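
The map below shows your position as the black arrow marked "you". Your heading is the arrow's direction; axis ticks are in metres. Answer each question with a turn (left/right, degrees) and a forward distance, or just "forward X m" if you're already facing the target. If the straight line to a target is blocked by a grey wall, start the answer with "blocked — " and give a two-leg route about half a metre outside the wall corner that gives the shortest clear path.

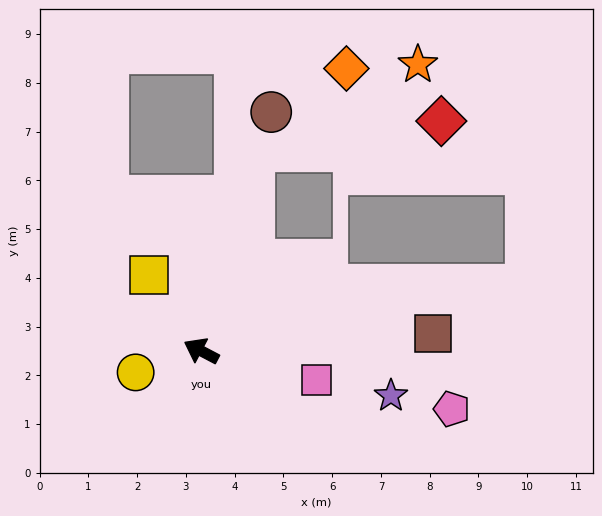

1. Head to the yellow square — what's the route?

turn right 28°, forward 1.9 m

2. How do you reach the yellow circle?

turn left 46°, forward 1.4 m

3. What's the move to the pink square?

turn right 166°, forward 2.4 m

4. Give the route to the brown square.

turn right 148°, forward 4.8 m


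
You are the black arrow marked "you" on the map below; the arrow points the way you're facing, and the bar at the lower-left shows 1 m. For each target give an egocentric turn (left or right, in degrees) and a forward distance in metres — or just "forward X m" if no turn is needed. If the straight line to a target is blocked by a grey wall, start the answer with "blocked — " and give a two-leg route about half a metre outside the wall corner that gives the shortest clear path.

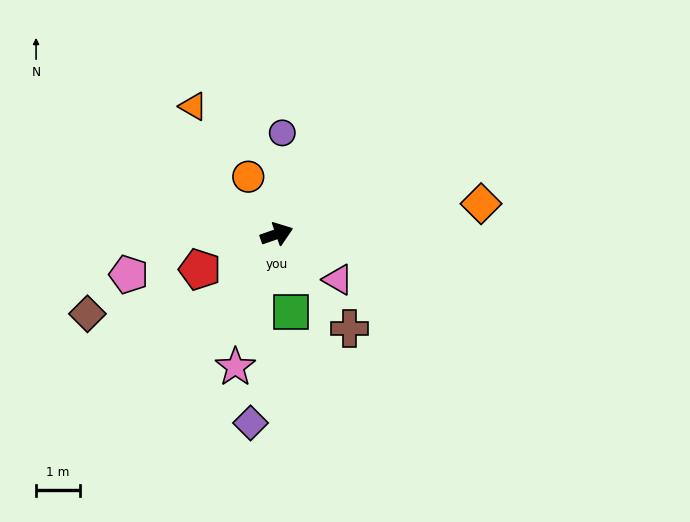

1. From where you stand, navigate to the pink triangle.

turn right 56°, forward 1.7 m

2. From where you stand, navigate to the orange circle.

turn left 97°, forward 1.5 m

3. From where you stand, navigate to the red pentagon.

turn right 175°, forward 1.9 m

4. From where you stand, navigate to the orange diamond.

turn right 11°, forward 4.7 m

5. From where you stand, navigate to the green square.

turn right 99°, forward 1.8 m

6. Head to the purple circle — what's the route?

turn left 68°, forward 2.3 m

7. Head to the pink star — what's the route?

turn right 127°, forward 3.2 m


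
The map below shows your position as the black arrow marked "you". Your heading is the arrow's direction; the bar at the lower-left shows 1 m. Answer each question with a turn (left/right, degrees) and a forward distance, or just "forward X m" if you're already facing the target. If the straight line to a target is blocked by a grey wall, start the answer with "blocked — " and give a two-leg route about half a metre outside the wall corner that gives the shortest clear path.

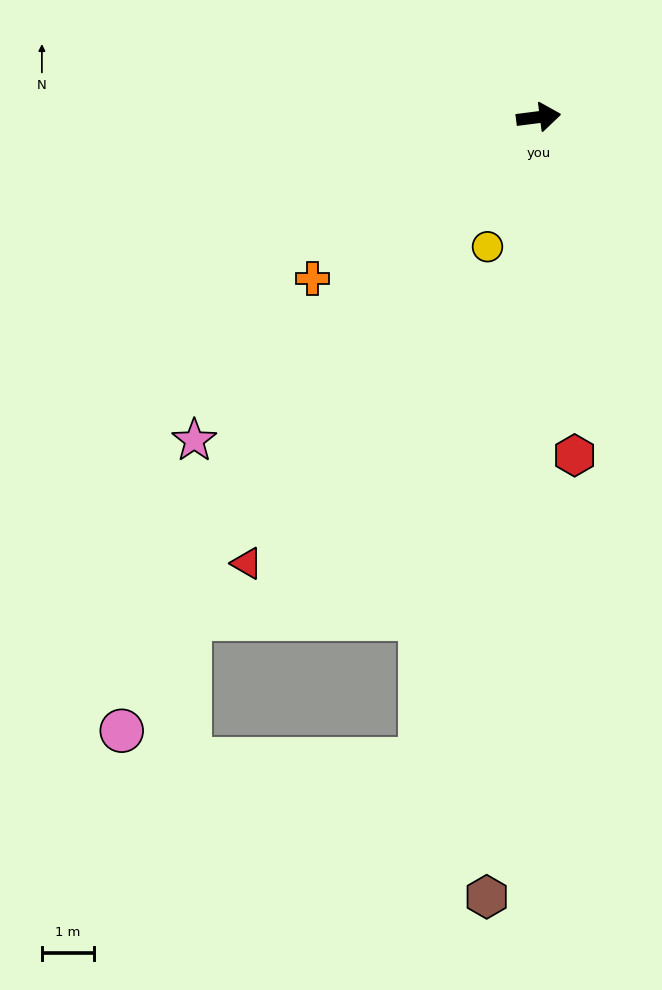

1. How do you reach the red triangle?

turn right 130°, forward 10.2 m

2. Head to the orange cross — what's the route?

turn right 152°, forward 5.3 m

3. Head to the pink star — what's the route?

turn right 144°, forward 9.0 m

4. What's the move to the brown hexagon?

turn right 101°, forward 14.9 m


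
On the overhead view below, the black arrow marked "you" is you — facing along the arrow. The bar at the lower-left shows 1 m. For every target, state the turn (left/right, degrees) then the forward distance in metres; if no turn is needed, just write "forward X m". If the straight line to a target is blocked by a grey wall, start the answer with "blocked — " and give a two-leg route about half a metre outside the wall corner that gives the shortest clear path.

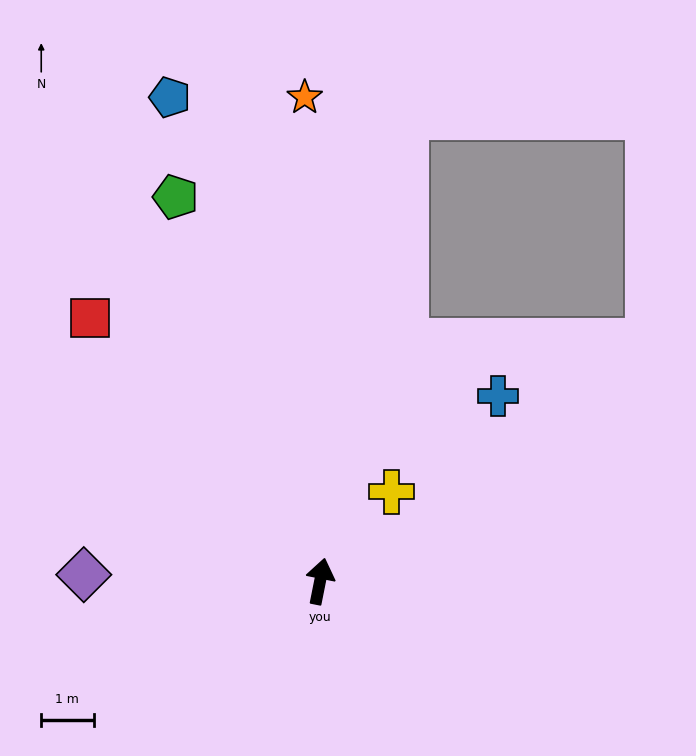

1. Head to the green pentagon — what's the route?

turn left 32°, forward 7.9 m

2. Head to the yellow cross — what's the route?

turn right 27°, forward 2.2 m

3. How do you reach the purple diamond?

turn left 100°, forward 4.5 m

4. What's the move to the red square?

turn left 52°, forward 6.7 m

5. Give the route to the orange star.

turn left 13°, forward 9.3 m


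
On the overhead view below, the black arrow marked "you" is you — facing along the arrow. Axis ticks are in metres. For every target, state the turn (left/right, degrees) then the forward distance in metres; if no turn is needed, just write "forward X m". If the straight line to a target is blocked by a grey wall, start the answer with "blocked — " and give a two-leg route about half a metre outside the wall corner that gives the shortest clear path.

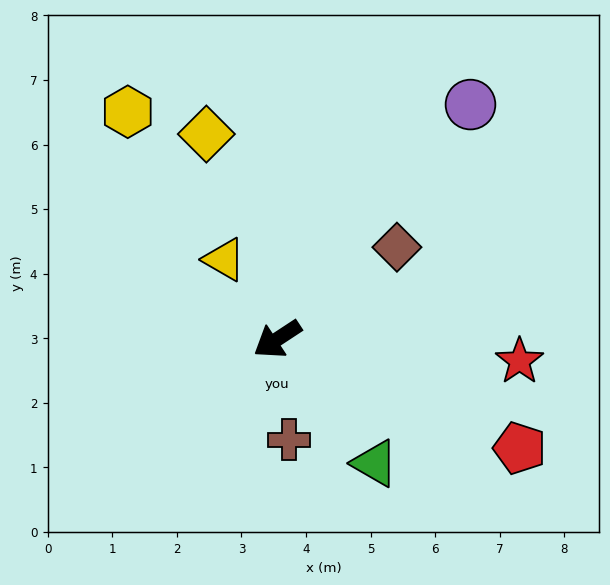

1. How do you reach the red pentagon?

turn left 122°, forward 4.1 m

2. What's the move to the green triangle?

turn left 95°, forward 2.4 m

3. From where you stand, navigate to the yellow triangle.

turn right 90°, forward 1.5 m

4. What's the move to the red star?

turn left 142°, forward 3.8 m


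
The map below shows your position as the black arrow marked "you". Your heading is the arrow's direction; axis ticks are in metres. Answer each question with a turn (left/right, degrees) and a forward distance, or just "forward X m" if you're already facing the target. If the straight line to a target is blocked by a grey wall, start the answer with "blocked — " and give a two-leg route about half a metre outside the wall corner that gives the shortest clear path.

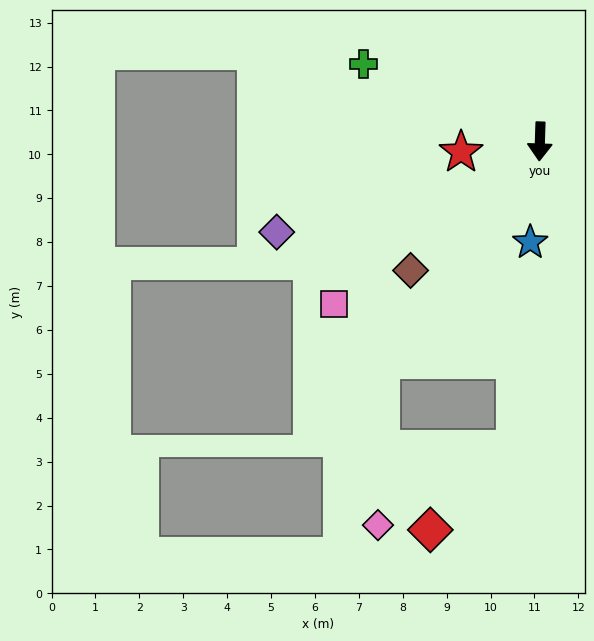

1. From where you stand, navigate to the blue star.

turn right 4°, forward 2.3 m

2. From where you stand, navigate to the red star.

turn right 80°, forward 1.8 m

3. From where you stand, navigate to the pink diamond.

blocked — turn right 34°, forward 6.2 m, then turn left 35°, forward 3.8 m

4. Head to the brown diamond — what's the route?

turn right 43°, forward 4.2 m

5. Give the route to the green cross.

turn right 112°, forward 4.4 m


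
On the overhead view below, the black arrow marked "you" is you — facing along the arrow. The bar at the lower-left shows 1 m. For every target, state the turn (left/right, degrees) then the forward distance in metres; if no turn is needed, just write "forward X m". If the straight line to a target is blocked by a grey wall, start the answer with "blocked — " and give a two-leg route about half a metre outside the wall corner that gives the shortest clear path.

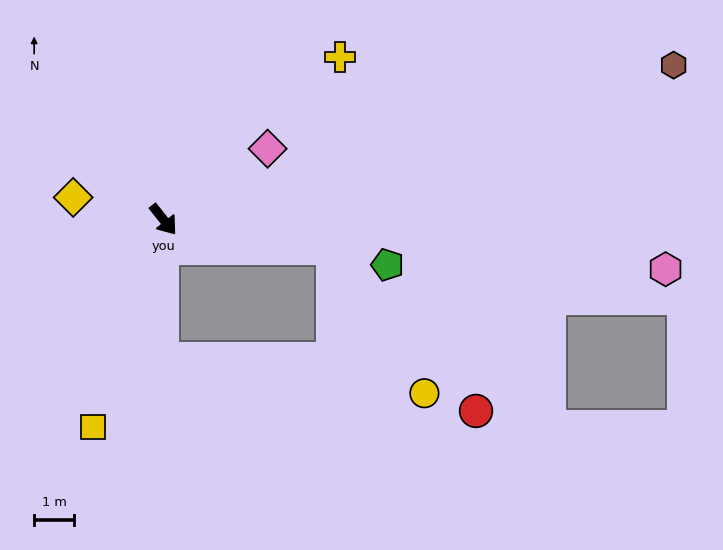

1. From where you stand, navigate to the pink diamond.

turn left 86°, forward 3.2 m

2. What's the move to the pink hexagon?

turn left 46°, forward 12.7 m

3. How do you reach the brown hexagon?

turn left 68°, forward 13.4 m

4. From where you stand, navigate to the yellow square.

turn right 57°, forward 5.5 m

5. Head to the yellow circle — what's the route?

blocked — turn left 42°, forward 4.3 m, then turn right 48°, forward 4.3 m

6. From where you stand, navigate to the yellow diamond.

turn right 142°, forward 2.3 m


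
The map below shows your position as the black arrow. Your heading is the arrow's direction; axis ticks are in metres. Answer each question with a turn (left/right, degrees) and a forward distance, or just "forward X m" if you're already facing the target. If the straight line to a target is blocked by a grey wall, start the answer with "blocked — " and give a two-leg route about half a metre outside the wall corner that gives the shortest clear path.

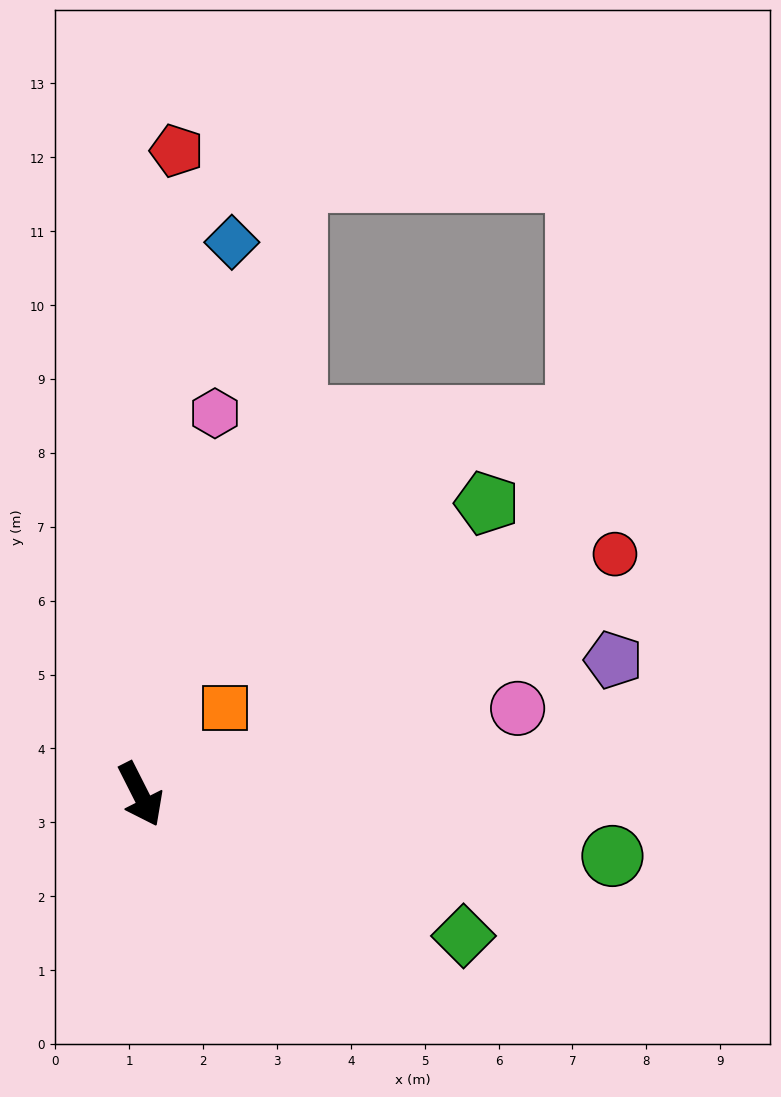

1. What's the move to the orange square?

turn left 109°, forward 1.6 m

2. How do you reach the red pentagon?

turn left 150°, forward 8.7 m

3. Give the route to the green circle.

turn left 56°, forward 6.4 m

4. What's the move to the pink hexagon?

turn left 142°, forward 5.3 m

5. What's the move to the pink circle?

turn left 76°, forward 5.2 m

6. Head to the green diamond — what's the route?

turn left 39°, forward 4.8 m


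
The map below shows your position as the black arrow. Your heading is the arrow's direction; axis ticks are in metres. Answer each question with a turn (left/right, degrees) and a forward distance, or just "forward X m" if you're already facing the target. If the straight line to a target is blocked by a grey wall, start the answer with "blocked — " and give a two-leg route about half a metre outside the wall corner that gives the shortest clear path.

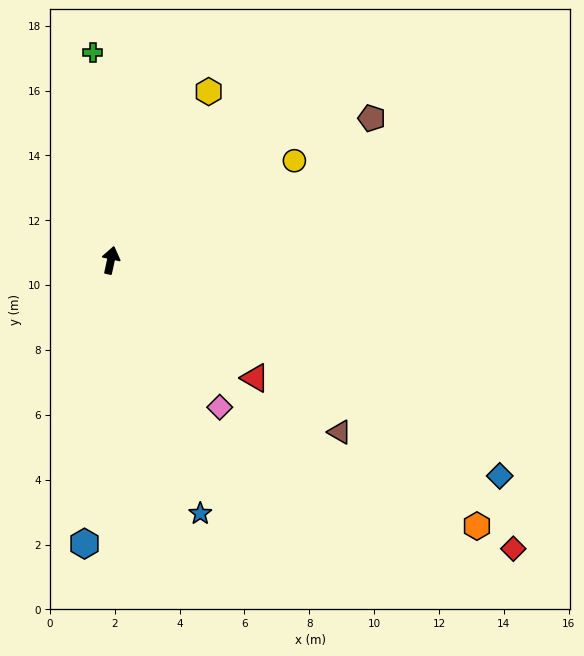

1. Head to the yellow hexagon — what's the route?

turn right 18°, forward 6.0 m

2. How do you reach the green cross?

turn left 17°, forward 6.4 m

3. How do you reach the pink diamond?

turn right 131°, forward 5.6 m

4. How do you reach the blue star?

turn right 148°, forward 8.3 m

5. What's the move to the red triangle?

turn right 117°, forward 5.7 m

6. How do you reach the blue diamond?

turn right 107°, forward 13.7 m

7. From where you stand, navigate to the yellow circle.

turn right 49°, forward 6.4 m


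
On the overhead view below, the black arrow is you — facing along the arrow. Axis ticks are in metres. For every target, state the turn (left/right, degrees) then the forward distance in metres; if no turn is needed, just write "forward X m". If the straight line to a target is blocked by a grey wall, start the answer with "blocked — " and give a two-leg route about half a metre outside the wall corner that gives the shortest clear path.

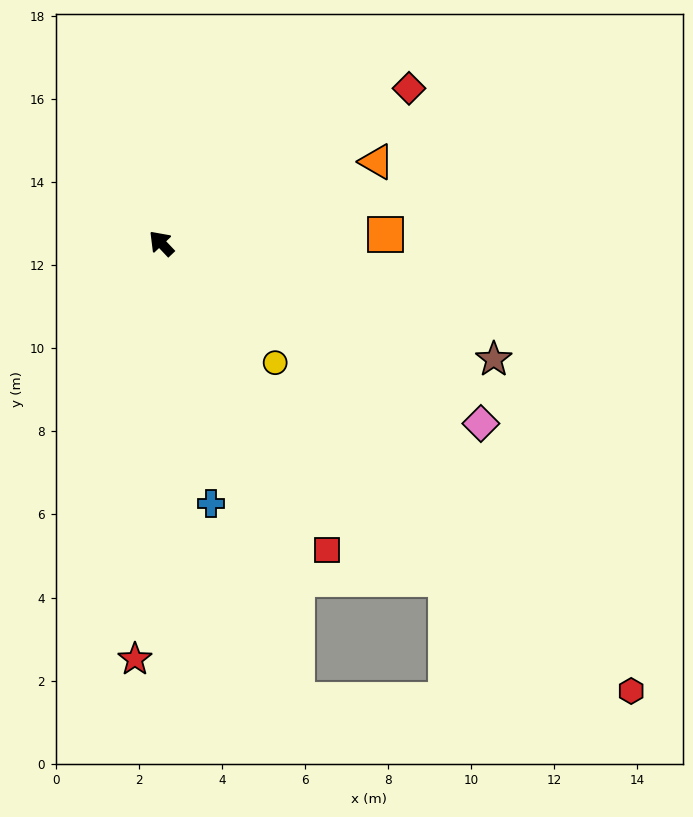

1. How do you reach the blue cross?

turn left 147°, forward 6.4 m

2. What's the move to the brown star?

turn right 153°, forward 8.5 m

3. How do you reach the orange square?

turn right 131°, forward 5.4 m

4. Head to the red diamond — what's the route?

turn right 101°, forward 7.0 m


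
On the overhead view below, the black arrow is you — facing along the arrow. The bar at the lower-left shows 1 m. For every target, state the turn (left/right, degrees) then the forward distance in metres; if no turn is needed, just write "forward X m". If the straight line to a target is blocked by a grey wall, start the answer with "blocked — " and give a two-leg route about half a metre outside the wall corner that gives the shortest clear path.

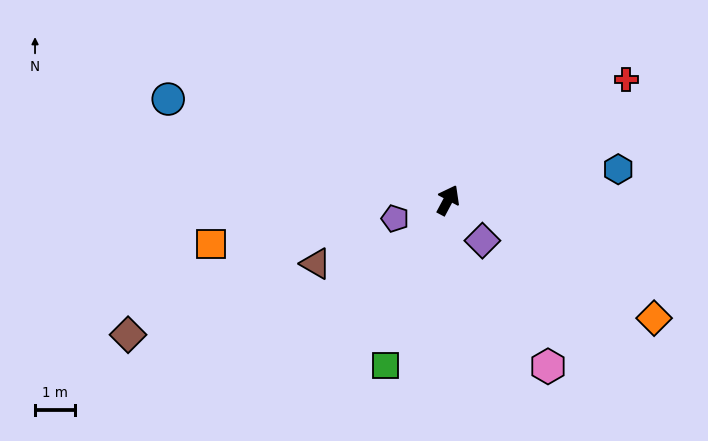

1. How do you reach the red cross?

turn right 28°, forward 5.3 m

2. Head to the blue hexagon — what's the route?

turn right 52°, forward 4.3 m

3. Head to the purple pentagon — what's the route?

turn left 137°, forward 1.4 m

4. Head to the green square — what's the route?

turn right 173°, forward 4.4 m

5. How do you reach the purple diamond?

turn right 112°, forward 1.3 m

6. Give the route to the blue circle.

turn left 98°, forward 7.4 m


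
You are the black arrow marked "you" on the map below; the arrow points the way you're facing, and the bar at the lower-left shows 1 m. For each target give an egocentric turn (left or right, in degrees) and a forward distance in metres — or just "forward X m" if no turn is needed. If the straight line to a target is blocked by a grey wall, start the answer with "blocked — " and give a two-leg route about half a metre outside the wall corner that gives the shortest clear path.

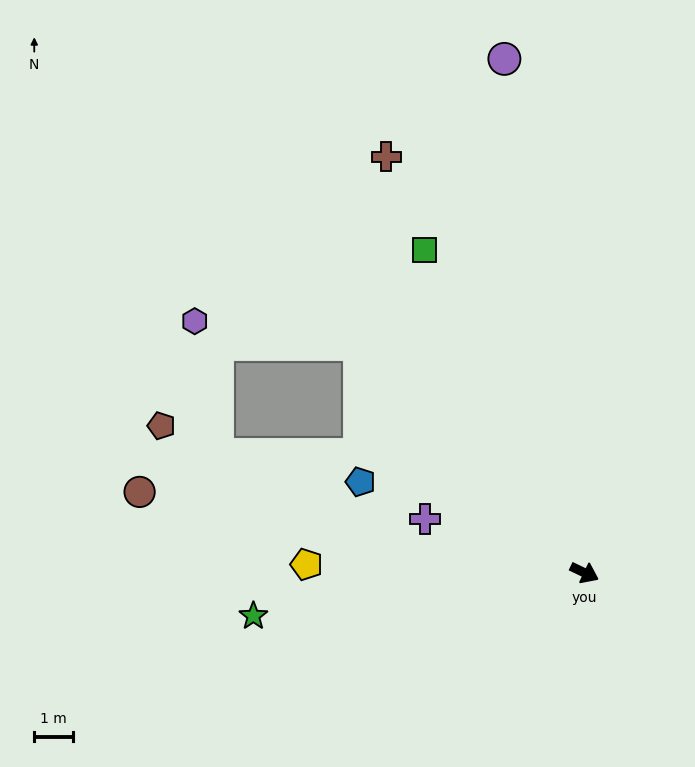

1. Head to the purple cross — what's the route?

turn right 173°, forward 4.4 m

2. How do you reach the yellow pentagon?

turn right 156°, forward 7.2 m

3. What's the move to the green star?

turn right 147°, forward 8.7 m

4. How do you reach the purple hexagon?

blocked — turn left 160°, forward 8.3 m, then turn left 37°, forward 4.3 m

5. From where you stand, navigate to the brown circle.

turn right 165°, forward 11.7 m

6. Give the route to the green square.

turn left 142°, forward 9.3 m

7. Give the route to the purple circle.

turn left 124°, forward 13.5 m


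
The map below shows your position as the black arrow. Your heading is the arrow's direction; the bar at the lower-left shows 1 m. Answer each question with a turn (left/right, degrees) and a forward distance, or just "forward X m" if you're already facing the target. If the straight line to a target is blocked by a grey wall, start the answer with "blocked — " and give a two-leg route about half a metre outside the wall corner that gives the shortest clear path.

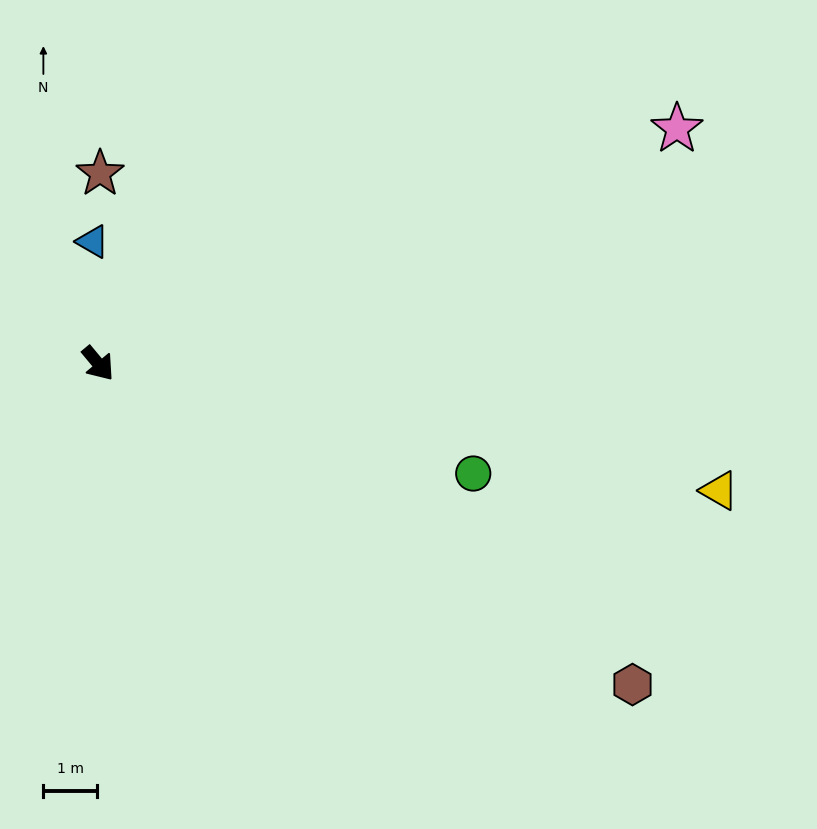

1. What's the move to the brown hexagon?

turn left 19°, forward 11.6 m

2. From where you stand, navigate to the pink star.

turn left 72°, forward 11.6 m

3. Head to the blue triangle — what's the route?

turn left 143°, forward 2.3 m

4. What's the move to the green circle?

turn left 34°, forward 7.3 m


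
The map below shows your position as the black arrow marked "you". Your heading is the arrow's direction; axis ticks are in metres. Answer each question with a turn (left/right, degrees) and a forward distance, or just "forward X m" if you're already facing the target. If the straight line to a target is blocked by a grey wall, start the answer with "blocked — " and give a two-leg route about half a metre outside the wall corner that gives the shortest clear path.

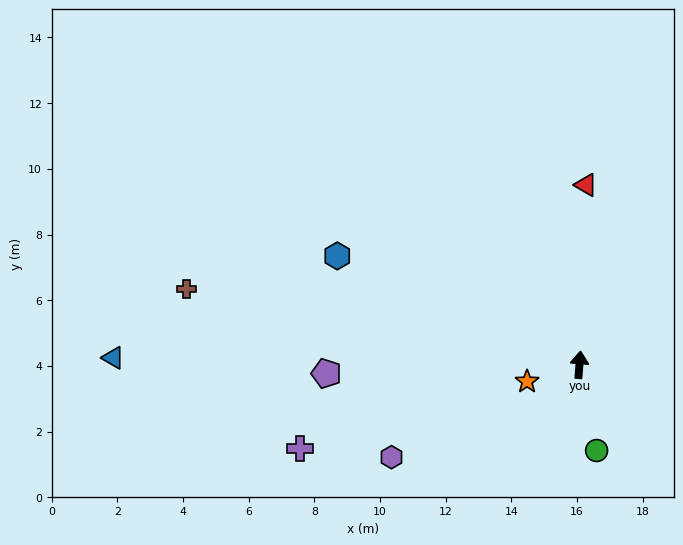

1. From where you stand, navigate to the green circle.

turn right 164°, forward 2.7 m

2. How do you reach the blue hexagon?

turn left 70°, forward 8.1 m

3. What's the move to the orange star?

turn left 112°, forward 1.7 m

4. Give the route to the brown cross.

turn left 84°, forward 12.2 m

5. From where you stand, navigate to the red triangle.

turn left 3°, forward 5.5 m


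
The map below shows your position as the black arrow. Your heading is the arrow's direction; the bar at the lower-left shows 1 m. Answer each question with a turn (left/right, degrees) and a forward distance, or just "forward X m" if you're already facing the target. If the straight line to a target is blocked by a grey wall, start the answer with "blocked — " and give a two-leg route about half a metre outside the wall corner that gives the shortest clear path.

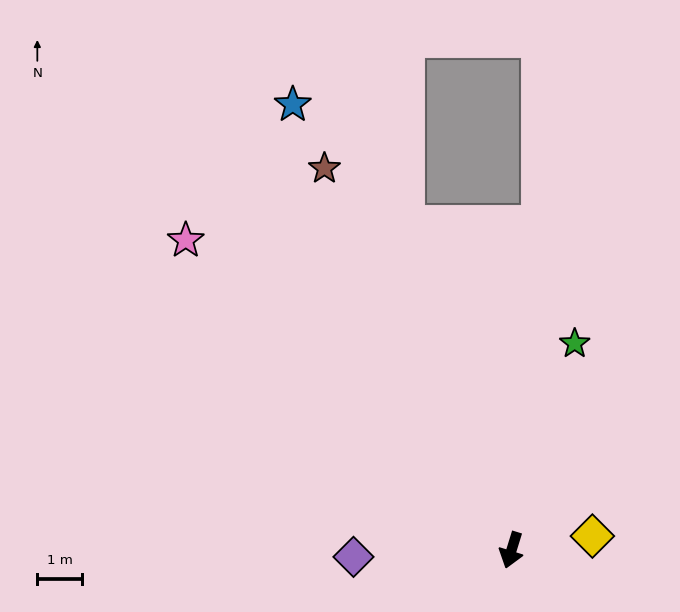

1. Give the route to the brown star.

turn right 137°, forward 9.6 m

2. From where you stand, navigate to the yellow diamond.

turn left 117°, forward 1.9 m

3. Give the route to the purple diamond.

turn right 70°, forward 3.6 m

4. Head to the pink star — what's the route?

turn right 116°, forward 10.1 m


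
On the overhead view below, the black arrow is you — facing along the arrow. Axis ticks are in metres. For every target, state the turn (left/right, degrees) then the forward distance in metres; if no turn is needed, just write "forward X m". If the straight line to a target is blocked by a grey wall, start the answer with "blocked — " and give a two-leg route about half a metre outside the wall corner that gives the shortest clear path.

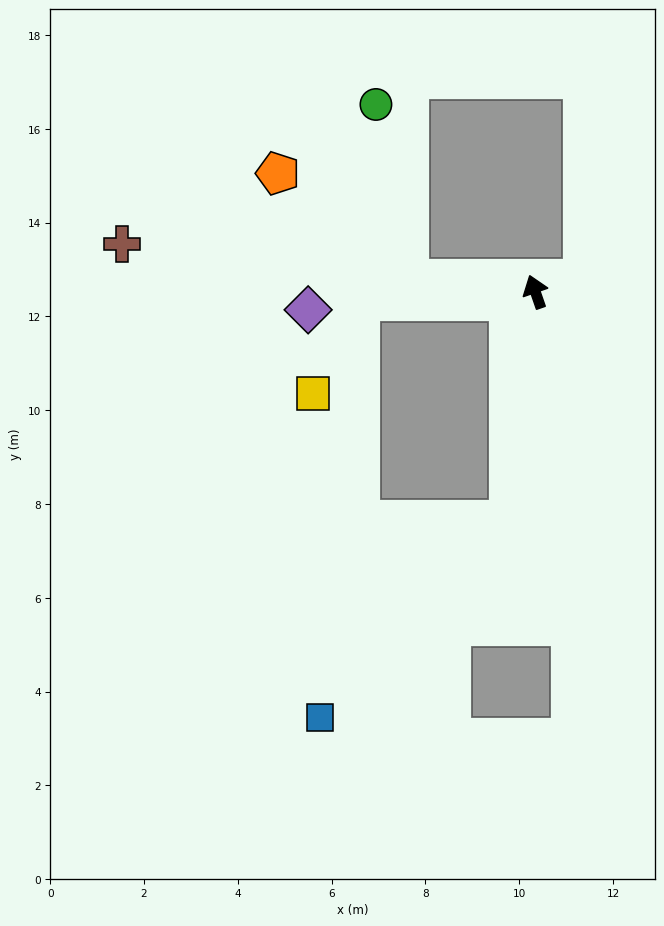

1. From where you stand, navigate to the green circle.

blocked — turn left 65°, forward 2.7 m, then turn right 73°, forward 3.8 m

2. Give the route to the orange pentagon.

blocked — turn left 65°, forward 2.7 m, then turn right 33°, forward 3.6 m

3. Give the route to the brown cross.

turn left 64°, forward 8.9 m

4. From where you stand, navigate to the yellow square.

blocked — turn left 74°, forward 3.7 m, then turn left 60°, forward 2.2 m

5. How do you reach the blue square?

blocked — turn left 154°, forward 4.9 m, then turn right 37°, forward 5.8 m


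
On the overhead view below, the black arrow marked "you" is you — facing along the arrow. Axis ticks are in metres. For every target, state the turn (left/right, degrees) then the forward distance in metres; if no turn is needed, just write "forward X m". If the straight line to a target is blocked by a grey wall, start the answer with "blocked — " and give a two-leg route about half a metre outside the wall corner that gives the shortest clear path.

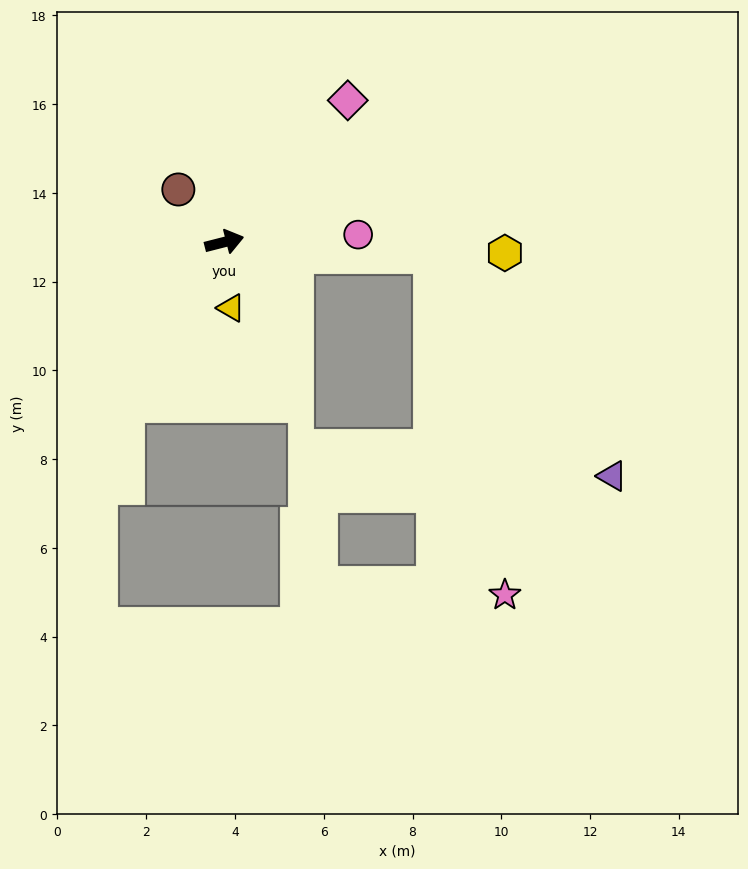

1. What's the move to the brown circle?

turn left 117°, forward 1.6 m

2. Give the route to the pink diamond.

turn left 35°, forward 4.2 m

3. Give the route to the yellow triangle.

turn right 98°, forward 1.5 m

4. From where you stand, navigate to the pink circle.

turn right 11°, forward 3.0 m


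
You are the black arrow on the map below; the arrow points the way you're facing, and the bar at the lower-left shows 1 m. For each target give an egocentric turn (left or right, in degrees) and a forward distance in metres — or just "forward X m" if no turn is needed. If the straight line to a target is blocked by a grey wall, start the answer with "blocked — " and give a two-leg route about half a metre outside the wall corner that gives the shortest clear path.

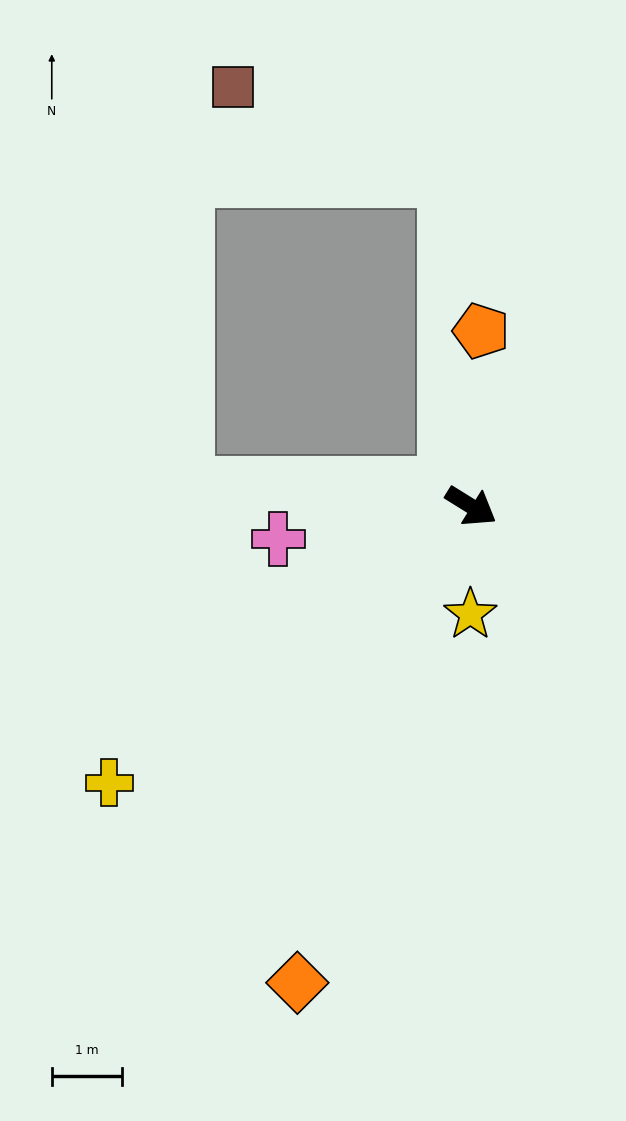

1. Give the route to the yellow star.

turn right 59°, forward 1.5 m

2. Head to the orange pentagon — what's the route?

turn left 119°, forward 2.5 m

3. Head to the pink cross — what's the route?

turn right 138°, forward 2.8 m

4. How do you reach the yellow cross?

turn right 111°, forward 6.5 m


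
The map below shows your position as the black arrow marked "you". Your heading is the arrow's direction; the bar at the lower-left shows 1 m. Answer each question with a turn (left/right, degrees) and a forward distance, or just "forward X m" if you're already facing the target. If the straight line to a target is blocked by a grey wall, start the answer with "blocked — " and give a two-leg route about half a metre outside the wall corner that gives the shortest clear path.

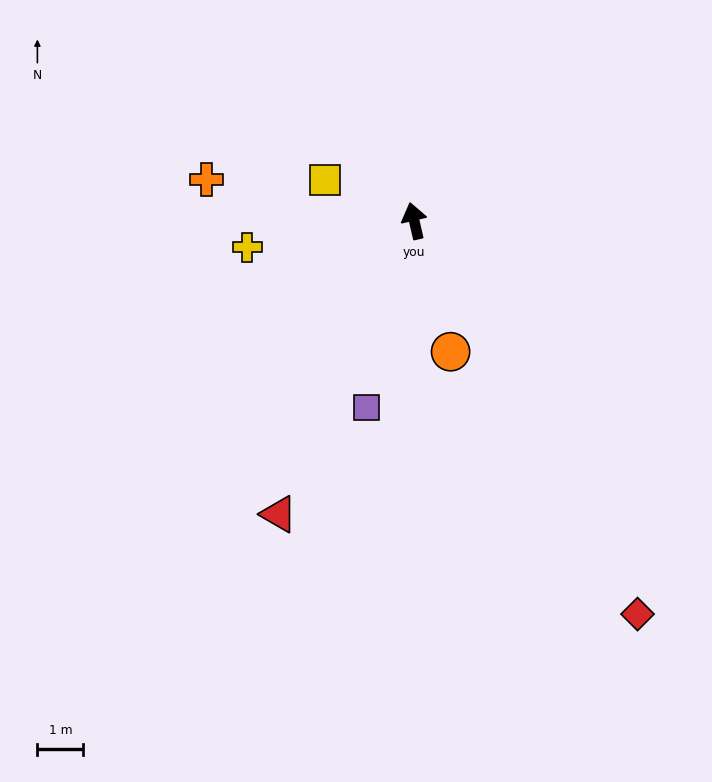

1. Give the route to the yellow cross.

turn left 86°, forward 3.7 m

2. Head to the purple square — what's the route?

turn left 153°, forward 4.2 m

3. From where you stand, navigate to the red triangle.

turn left 142°, forward 7.0 m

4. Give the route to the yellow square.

turn left 52°, forward 2.1 m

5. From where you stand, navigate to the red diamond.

turn right 163°, forward 9.8 m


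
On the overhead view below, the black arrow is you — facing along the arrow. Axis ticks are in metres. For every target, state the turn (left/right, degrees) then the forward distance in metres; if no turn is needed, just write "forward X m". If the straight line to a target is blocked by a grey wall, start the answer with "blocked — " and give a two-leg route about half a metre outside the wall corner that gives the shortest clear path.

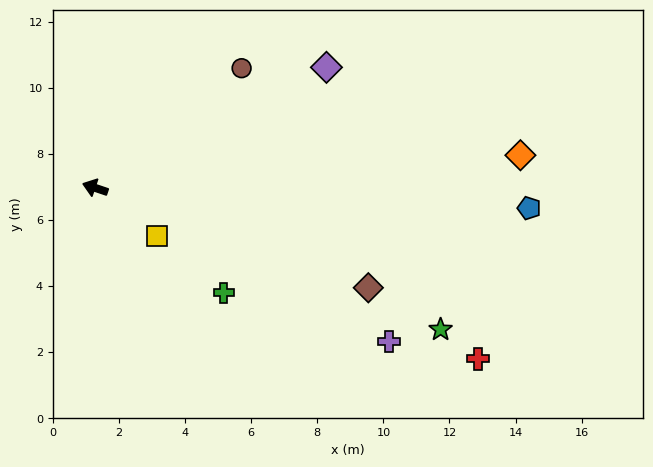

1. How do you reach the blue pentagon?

turn right 164°, forward 13.1 m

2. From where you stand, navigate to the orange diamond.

turn right 157°, forward 12.9 m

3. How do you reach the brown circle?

turn right 122°, forward 5.7 m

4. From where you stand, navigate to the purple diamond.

turn right 134°, forward 7.9 m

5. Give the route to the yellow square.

turn left 161°, forward 2.4 m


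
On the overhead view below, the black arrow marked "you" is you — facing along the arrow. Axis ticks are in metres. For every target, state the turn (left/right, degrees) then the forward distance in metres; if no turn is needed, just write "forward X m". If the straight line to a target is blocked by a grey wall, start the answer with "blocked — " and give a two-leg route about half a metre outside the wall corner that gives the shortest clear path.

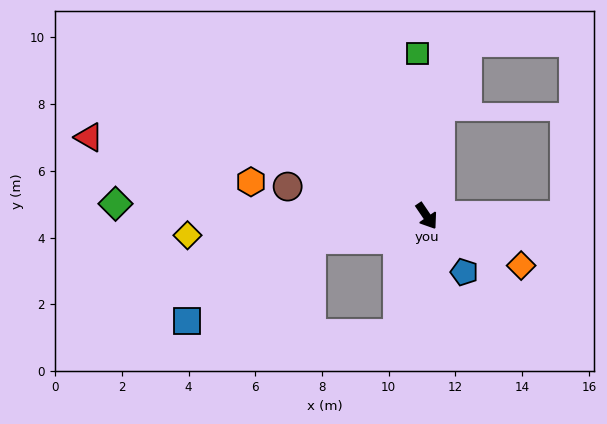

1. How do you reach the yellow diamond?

turn right 120°, forward 7.2 m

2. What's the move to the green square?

turn left 149°, forward 4.9 m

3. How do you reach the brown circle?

turn right 136°, forward 4.3 m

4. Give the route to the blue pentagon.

forward 2.0 m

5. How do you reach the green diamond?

turn right 126°, forward 9.3 m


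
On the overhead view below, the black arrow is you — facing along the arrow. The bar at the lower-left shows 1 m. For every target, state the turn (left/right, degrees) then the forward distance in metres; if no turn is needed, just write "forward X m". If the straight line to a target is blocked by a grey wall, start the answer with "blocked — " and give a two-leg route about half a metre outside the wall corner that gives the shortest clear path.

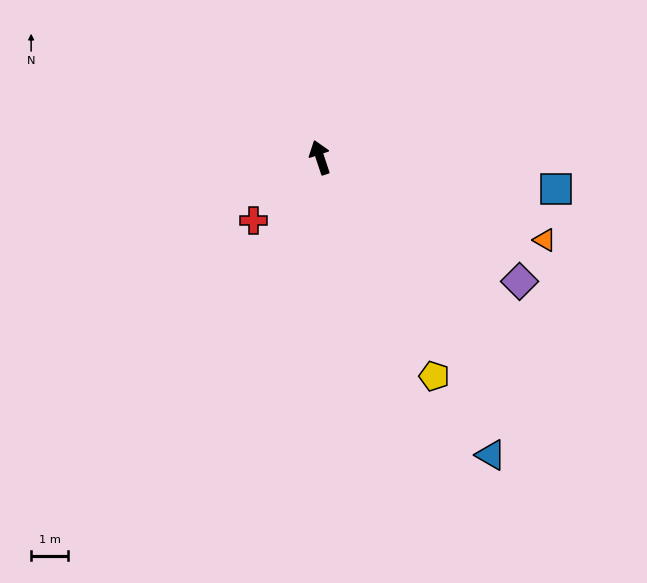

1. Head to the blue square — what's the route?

turn right 116°, forward 6.5 m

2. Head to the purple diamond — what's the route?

turn right 140°, forward 6.4 m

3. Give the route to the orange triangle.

turn right 129°, forward 6.5 m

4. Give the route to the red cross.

turn left 115°, forward 2.5 m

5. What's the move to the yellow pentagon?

turn right 171°, forward 6.7 m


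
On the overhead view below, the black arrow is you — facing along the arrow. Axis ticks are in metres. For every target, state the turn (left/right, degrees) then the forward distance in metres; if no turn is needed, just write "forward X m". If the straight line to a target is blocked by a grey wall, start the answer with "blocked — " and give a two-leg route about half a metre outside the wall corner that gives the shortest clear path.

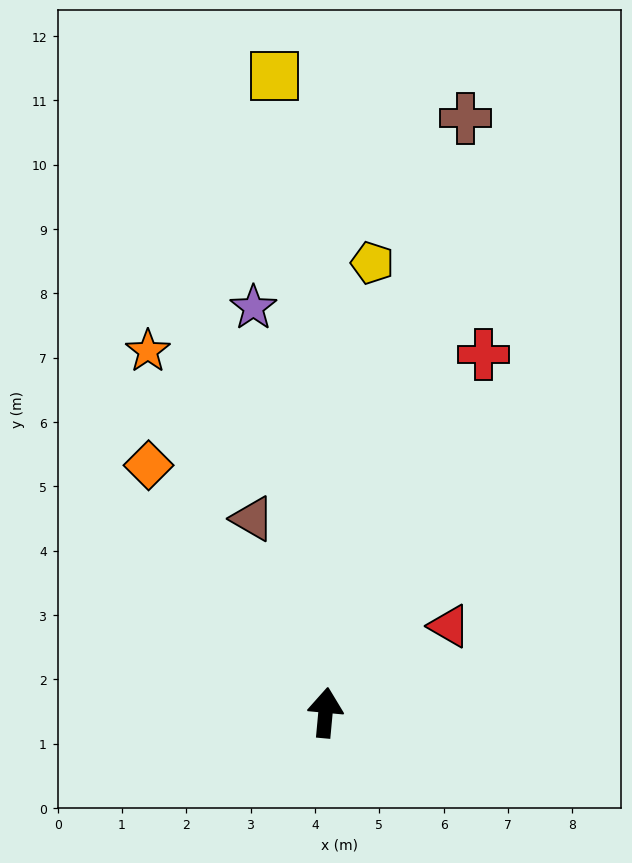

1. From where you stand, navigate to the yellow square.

turn left 10°, forward 9.9 m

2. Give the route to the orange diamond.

turn left 41°, forward 4.7 m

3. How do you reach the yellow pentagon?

forward 7.0 m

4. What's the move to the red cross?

turn right 19°, forward 6.1 m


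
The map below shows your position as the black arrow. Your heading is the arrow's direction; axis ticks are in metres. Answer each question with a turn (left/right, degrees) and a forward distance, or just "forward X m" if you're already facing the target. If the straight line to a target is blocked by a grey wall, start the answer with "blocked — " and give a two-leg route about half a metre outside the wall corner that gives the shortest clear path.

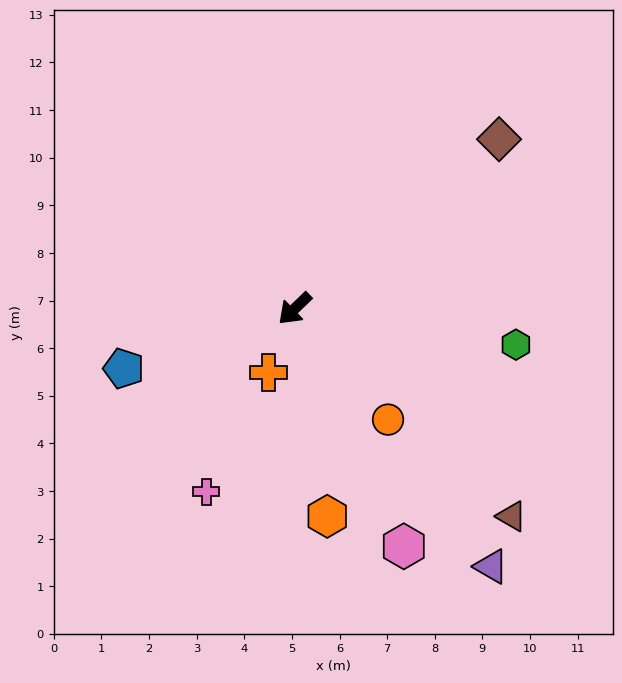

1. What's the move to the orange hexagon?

turn left 55°, forward 4.4 m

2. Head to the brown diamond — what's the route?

turn left 176°, forward 5.6 m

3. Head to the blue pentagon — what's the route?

turn right 25°, forward 3.8 m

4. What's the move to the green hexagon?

turn left 127°, forward 4.7 m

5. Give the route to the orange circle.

turn left 86°, forward 3.0 m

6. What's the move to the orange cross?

turn left 24°, forward 1.5 m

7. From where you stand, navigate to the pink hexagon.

turn left 71°, forward 5.5 m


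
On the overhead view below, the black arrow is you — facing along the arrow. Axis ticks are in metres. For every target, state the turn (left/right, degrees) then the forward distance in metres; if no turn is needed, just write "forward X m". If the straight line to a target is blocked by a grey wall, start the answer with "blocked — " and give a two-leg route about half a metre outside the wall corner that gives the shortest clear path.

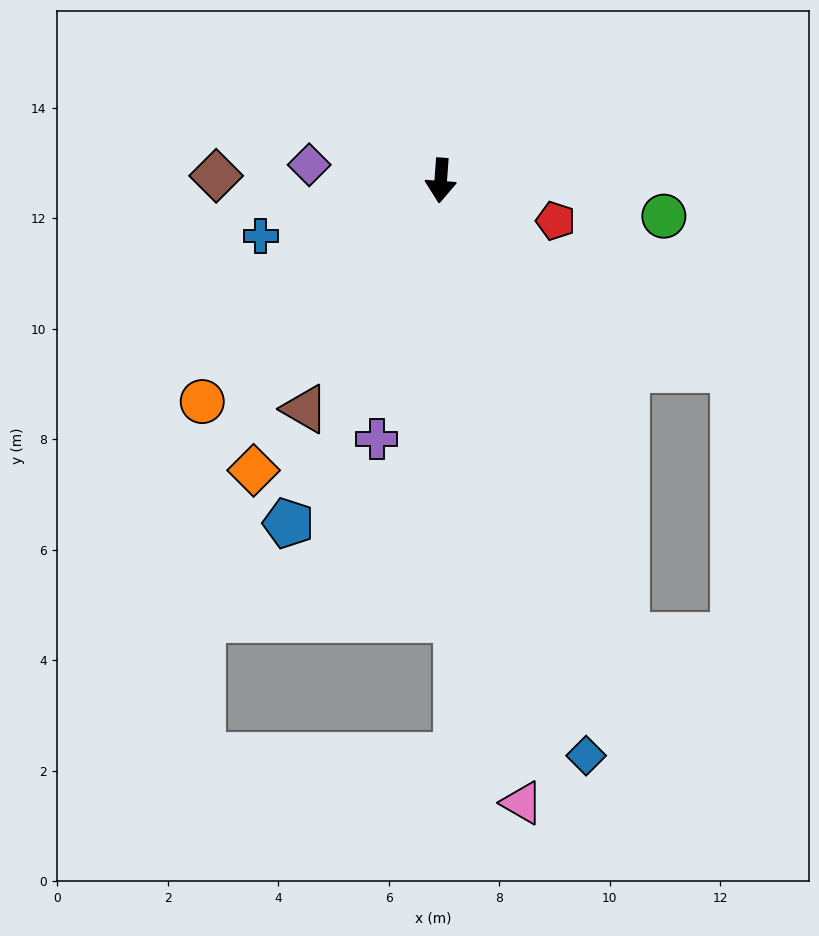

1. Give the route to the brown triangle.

turn right 27°, forward 4.8 m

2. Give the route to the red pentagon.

turn left 75°, forward 2.2 m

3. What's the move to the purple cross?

turn right 10°, forward 4.8 m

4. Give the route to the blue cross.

turn right 69°, forward 3.4 m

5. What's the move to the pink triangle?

turn left 12°, forward 11.4 m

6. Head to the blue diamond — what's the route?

turn left 18°, forward 10.7 m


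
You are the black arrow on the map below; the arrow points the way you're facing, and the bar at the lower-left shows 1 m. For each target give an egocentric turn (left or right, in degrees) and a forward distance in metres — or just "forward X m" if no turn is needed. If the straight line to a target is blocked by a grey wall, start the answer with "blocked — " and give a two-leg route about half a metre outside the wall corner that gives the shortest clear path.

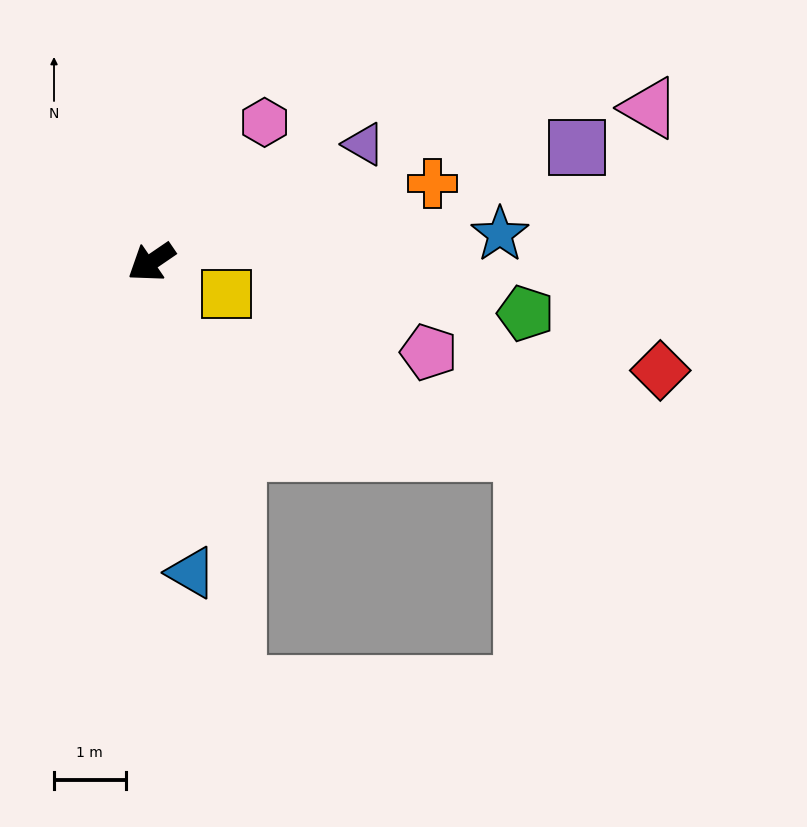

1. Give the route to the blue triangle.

turn left 63°, forward 4.4 m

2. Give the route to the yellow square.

turn left 123°, forward 1.1 m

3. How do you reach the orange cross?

turn left 161°, forward 4.1 m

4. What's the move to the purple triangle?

turn left 175°, forward 3.4 m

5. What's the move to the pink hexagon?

turn right 163°, forward 2.5 m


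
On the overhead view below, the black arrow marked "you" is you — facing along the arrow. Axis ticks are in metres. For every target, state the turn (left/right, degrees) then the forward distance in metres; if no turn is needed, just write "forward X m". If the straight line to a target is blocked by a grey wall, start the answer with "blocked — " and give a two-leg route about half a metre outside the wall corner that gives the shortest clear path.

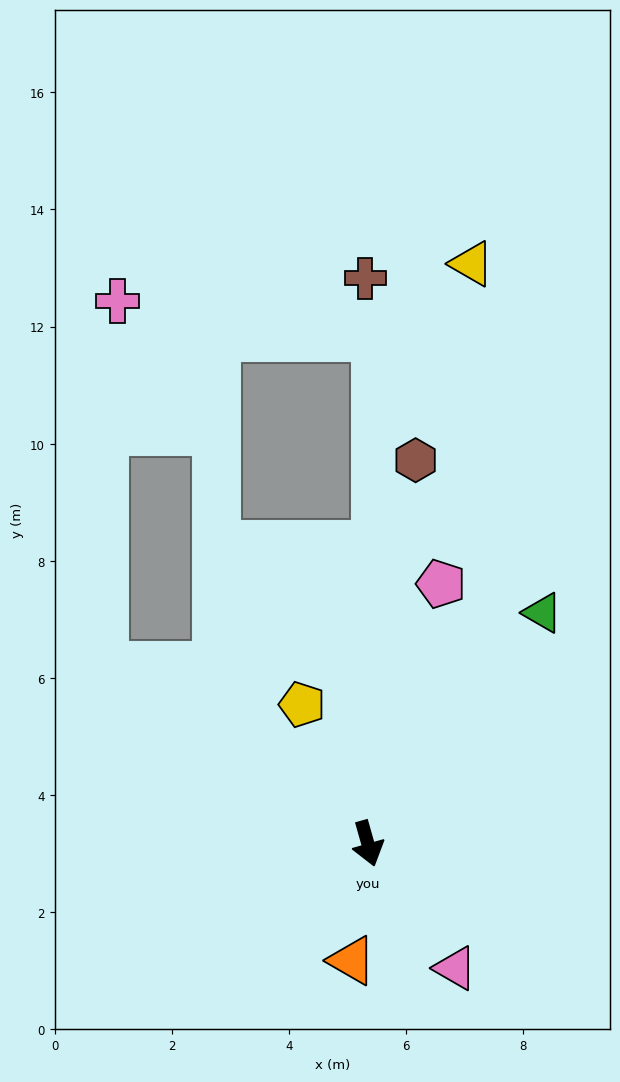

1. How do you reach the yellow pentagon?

turn right 170°, forward 2.6 m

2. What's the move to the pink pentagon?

turn left 148°, forward 4.6 m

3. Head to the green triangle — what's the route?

turn left 127°, forward 4.9 m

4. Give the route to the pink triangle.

turn left 19°, forward 2.6 m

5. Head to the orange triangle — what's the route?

turn right 24°, forward 2.0 m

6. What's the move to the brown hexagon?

turn left 157°, forward 6.6 m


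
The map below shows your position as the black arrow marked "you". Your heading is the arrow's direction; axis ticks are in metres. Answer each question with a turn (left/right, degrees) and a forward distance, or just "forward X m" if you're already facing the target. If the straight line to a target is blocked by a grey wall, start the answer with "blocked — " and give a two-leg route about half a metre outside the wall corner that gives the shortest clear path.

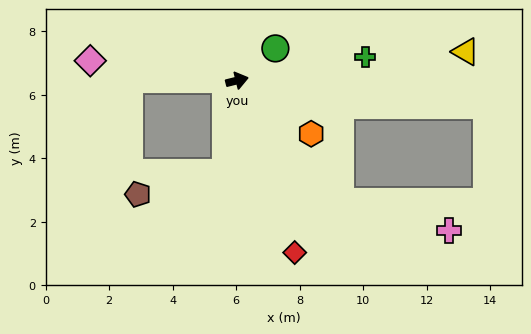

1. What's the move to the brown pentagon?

blocked — turn right 112°, forward 2.9 m, then turn right 68°, forward 2.8 m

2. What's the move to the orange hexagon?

turn right 50°, forward 2.9 m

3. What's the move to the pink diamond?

turn left 158°, forward 4.7 m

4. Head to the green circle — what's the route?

turn left 26°, forward 1.6 m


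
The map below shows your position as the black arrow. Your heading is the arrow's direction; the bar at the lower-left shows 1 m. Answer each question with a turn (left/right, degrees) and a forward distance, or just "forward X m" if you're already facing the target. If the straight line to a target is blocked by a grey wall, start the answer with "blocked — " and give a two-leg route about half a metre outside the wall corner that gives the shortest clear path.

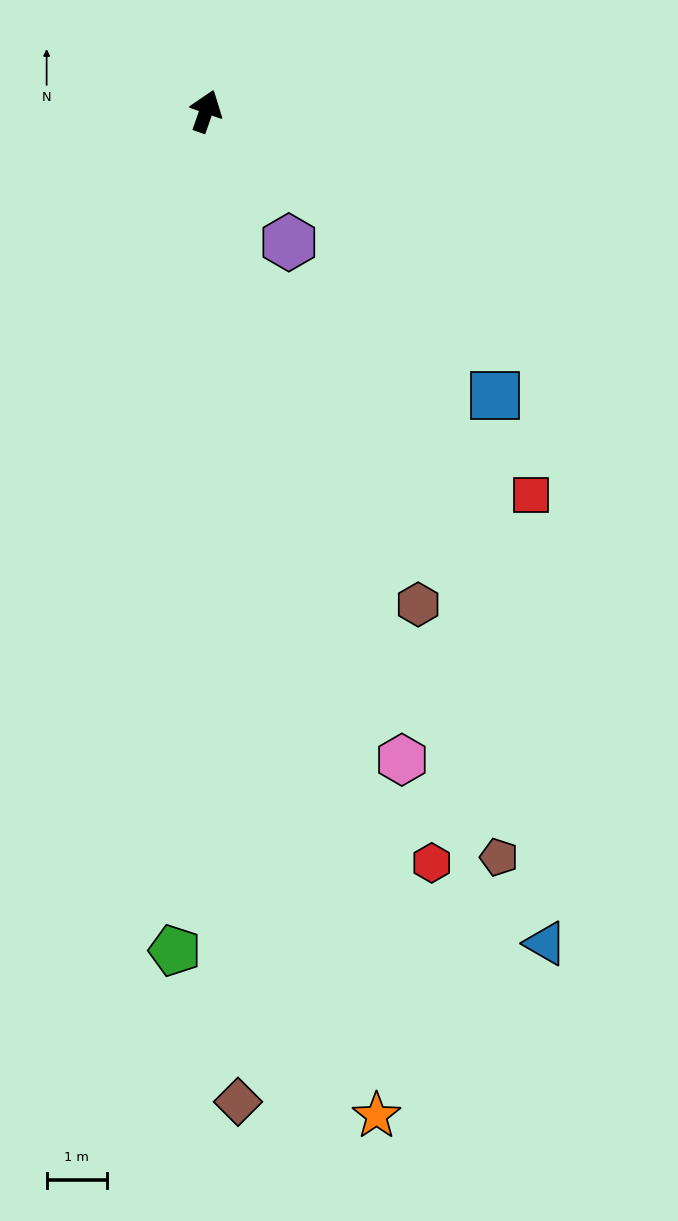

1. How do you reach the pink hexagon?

turn right 144°, forward 11.2 m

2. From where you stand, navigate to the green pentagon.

turn right 163°, forward 13.9 m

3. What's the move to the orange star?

turn right 151°, forward 16.8 m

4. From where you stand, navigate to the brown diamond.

turn right 159°, forward 16.4 m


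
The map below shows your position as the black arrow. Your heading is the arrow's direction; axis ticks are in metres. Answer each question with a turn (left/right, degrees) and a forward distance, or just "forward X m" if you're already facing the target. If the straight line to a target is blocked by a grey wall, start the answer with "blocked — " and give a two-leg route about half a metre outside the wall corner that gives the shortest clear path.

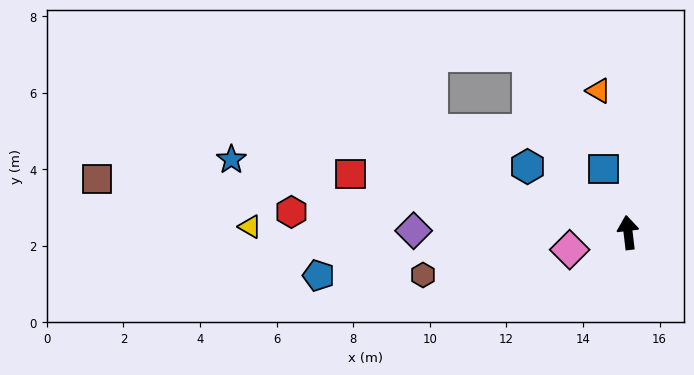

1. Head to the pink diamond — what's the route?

turn left 100°, forward 1.6 m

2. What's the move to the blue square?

turn left 14°, forward 1.8 m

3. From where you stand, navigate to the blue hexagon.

turn left 50°, forward 3.1 m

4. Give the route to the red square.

turn left 71°, forward 7.4 m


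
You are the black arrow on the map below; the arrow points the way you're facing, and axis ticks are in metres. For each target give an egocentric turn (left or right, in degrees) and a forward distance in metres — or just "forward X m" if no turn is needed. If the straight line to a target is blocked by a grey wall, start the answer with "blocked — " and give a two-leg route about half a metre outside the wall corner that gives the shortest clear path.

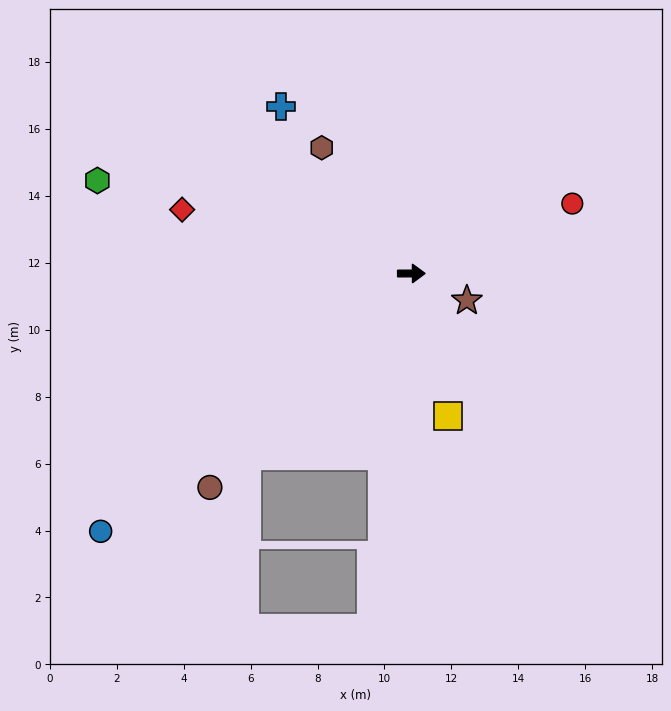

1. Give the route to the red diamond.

turn left 164°, forward 7.1 m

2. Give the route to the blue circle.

turn right 141°, forward 12.1 m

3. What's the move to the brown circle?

turn right 133°, forward 8.8 m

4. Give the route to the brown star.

turn right 26°, forward 1.8 m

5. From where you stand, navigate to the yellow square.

turn right 76°, forward 4.4 m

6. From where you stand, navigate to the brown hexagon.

turn left 125°, forward 4.6 m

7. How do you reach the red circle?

turn left 23°, forward 5.2 m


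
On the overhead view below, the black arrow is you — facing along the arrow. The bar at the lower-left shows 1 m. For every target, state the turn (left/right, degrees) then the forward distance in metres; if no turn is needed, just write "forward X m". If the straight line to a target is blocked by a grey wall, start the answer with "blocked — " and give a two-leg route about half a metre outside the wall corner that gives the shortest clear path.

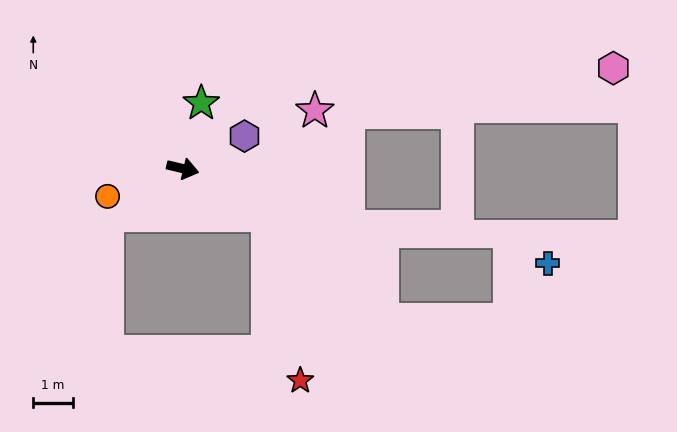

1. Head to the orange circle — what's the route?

turn right 146°, forward 2.0 m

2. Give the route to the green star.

turn left 88°, forward 1.7 m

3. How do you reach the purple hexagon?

turn left 41°, forward 1.8 m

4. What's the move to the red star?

blocked — turn right 15°, forward 2.4 m, then turn right 50°, forward 4.3 m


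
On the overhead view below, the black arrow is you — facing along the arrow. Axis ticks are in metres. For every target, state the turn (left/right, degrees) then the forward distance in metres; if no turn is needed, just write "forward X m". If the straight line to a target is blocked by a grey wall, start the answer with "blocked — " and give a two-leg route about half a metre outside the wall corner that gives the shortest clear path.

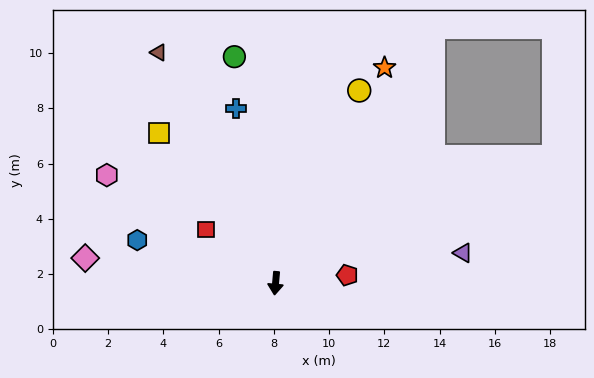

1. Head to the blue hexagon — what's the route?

turn right 102°, forward 5.2 m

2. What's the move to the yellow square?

turn right 137°, forward 6.9 m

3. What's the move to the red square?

turn right 123°, forward 3.2 m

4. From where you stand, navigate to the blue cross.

turn right 162°, forward 6.5 m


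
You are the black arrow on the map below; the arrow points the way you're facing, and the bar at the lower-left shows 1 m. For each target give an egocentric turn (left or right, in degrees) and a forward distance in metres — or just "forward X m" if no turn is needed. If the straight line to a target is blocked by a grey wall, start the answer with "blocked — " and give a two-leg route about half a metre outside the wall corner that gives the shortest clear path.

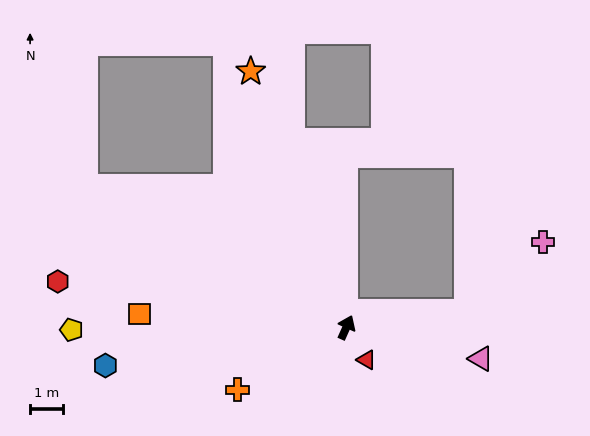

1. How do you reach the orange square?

turn left 110°, forward 6.3 m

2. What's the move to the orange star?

turn left 45°, forward 8.3 m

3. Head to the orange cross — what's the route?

turn left 144°, forward 3.8 m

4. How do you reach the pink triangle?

turn right 79°, forward 4.2 m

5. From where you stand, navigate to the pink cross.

blocked — turn right 59°, forward 3.7 m, then turn left 36°, forward 3.1 m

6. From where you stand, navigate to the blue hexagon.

turn left 123°, forward 7.4 m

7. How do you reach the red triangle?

turn right 124°, forward 1.2 m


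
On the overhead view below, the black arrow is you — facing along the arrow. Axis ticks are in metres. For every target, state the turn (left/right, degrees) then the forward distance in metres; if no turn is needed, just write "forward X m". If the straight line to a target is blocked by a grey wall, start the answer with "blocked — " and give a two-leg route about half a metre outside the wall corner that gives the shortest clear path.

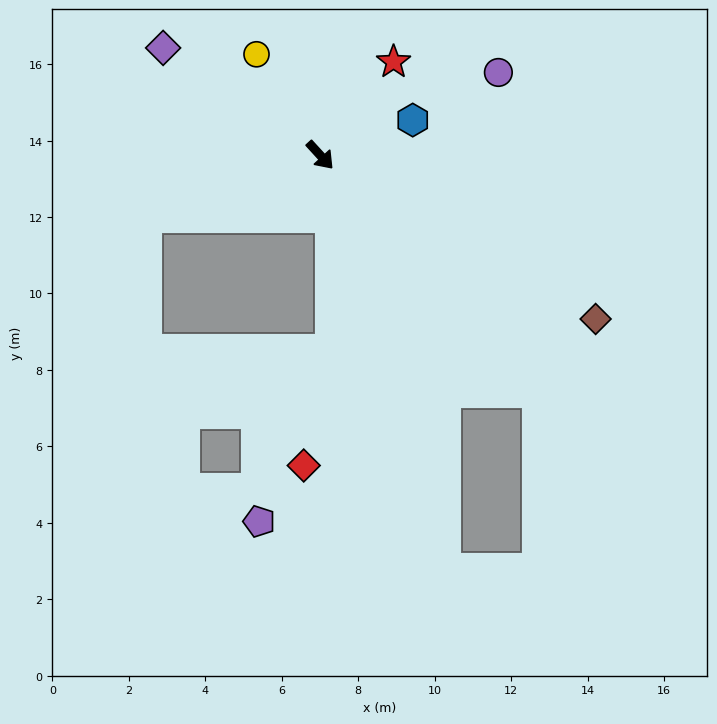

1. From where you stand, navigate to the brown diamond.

turn left 17°, forward 8.4 m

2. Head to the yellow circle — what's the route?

turn left 170°, forward 3.1 m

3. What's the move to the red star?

turn left 99°, forward 3.1 m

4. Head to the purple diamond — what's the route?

turn right 167°, forward 5.0 m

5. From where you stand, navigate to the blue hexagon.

turn left 68°, forward 2.6 m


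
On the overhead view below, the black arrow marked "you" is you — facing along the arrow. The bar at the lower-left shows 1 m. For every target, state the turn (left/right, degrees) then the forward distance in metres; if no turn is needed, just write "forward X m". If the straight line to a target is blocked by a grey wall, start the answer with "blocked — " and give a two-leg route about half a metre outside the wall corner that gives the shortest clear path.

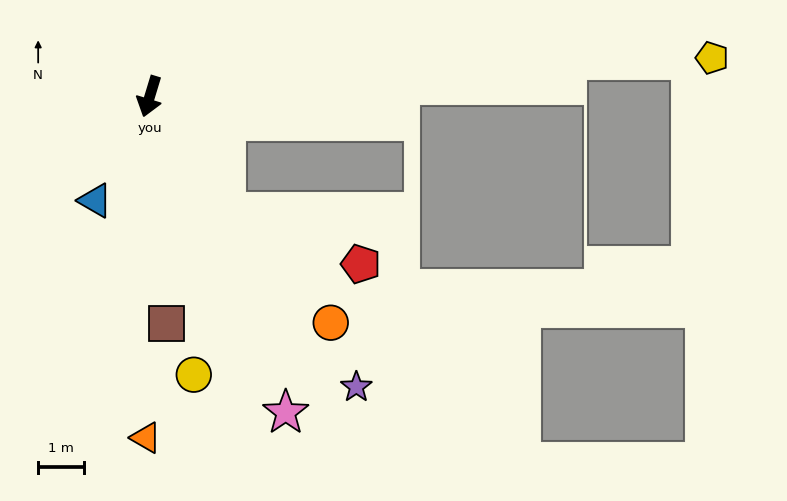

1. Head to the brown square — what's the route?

turn left 21°, forward 5.0 m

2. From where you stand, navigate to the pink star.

turn left 40°, forward 7.5 m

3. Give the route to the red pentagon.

blocked — turn left 51°, forward 3.0 m, then turn left 34°, forward 3.1 m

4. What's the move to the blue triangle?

turn right 11°, forward 2.6 m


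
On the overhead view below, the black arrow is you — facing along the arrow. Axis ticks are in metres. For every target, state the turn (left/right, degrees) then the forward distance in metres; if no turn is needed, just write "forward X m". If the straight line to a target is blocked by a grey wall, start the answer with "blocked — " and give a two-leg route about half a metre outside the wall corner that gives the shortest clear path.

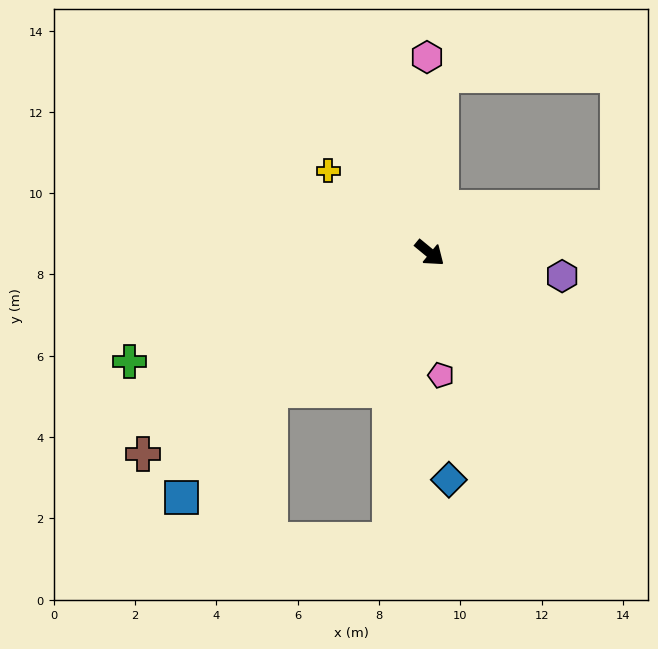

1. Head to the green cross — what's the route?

turn right 121°, forward 7.9 m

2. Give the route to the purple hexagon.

turn left 30°, forward 3.3 m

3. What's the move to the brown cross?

turn right 105°, forward 8.6 m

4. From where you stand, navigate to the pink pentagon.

turn right 45°, forward 3.0 m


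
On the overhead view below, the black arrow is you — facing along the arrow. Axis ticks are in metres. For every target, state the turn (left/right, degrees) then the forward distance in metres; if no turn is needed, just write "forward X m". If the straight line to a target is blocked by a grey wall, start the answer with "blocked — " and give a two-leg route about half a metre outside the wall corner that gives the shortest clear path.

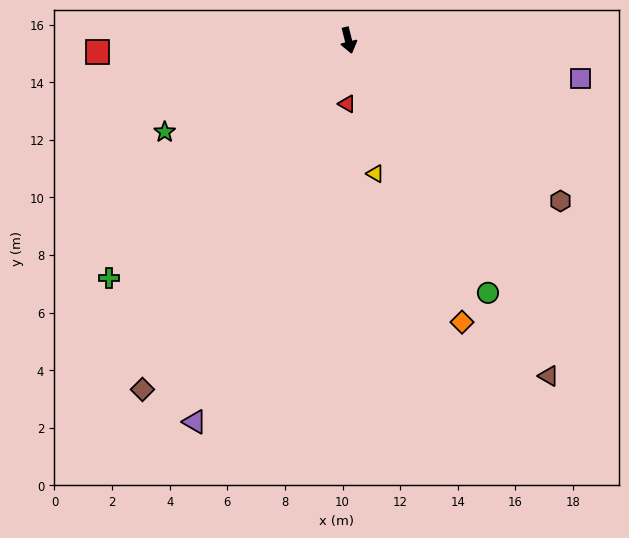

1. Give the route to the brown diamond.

turn right 45°, forward 14.1 m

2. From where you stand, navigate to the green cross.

turn right 59°, forward 11.7 m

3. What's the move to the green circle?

turn left 15°, forward 10.0 m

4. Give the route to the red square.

turn right 101°, forward 8.7 m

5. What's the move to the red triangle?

turn right 15°, forward 2.2 m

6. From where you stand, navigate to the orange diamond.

turn left 8°, forward 10.5 m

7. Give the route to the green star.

turn right 78°, forward 7.1 m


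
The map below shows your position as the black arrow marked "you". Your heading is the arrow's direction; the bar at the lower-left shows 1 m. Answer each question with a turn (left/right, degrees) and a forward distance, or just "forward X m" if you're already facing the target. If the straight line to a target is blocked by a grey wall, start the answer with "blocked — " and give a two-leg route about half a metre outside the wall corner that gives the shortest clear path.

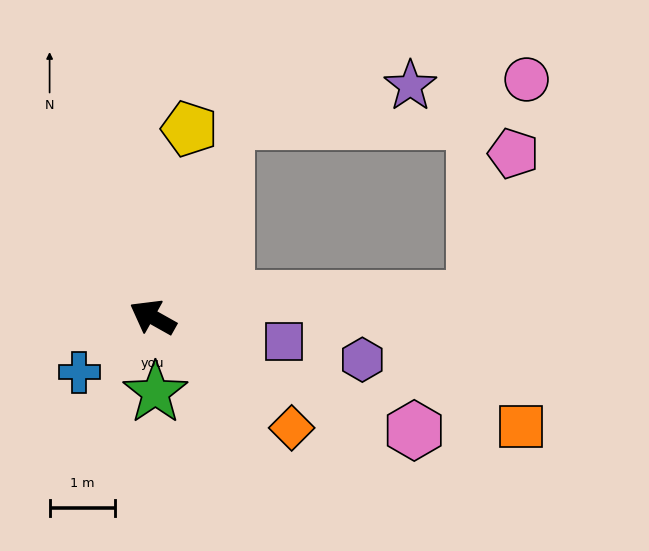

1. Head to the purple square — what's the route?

turn right 161°, forward 2.0 m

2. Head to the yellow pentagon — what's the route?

turn right 72°, forward 2.9 m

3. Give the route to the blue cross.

turn left 66°, forward 1.4 m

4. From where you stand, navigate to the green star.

turn left 121°, forward 1.2 m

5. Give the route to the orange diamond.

turn left 171°, forward 2.7 m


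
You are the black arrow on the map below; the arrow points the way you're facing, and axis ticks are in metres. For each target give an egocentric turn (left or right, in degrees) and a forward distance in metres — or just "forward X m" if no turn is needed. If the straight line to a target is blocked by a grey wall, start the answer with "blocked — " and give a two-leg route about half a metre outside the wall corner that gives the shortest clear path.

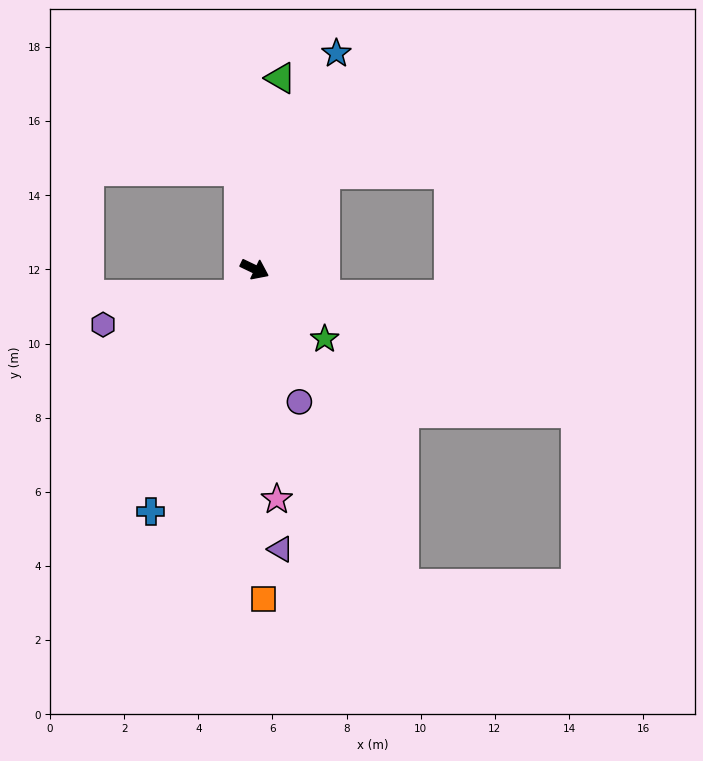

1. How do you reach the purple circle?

turn right 46°, forward 3.8 m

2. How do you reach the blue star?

turn left 95°, forward 6.2 m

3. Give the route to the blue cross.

turn right 88°, forward 7.1 m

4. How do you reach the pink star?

turn right 59°, forward 6.2 m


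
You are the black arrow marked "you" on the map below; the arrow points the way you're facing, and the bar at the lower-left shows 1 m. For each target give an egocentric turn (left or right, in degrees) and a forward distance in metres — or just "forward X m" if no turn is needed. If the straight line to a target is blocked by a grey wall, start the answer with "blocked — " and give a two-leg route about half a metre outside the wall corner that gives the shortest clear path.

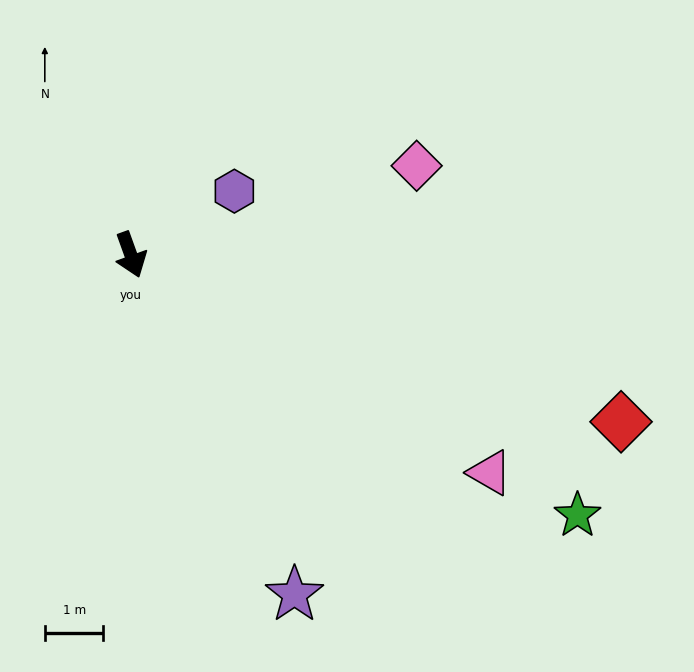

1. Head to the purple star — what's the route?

turn left 6°, forward 6.4 m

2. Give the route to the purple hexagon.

turn left 102°, forward 2.1 m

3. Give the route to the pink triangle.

turn left 39°, forward 7.2 m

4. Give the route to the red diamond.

turn left 51°, forward 8.8 m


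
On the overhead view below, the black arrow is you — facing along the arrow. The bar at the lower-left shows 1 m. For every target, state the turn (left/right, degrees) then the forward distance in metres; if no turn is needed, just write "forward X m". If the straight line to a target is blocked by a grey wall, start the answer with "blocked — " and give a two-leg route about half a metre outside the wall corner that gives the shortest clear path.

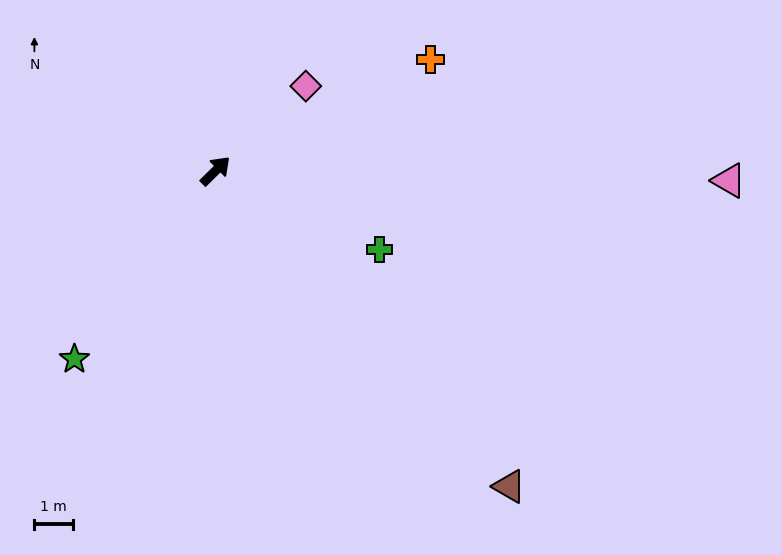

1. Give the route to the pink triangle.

turn right 46°, forward 13.3 m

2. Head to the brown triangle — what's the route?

turn right 92°, forward 11.1 m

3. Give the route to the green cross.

turn right 70°, forward 4.7 m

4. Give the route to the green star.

turn right 171°, forward 6.1 m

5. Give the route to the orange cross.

turn right 17°, forward 6.3 m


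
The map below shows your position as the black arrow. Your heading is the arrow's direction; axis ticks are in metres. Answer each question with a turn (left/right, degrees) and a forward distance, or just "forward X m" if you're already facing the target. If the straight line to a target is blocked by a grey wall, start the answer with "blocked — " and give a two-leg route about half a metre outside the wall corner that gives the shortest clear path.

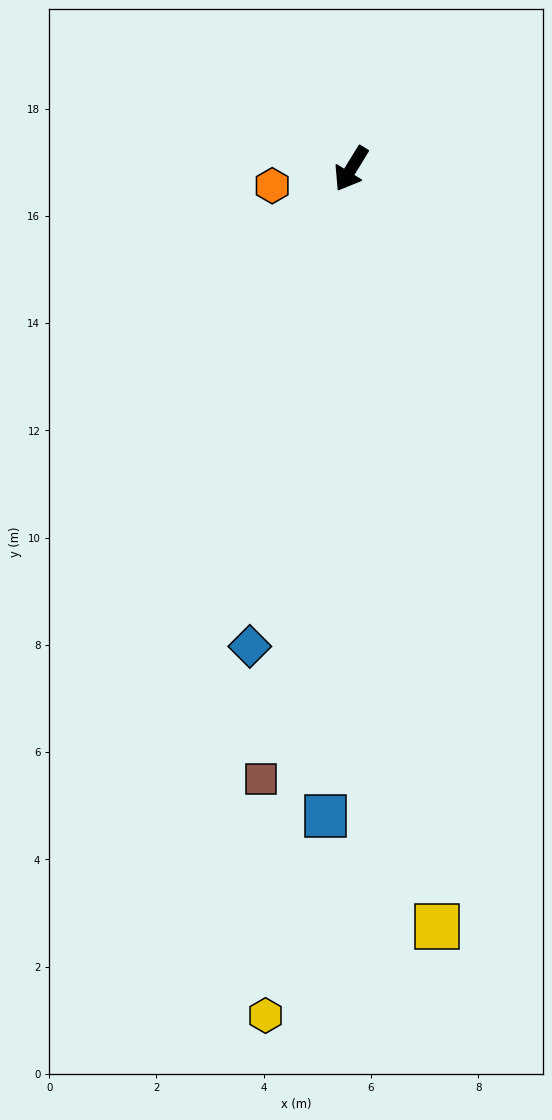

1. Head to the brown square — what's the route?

turn left 23°, forward 11.5 m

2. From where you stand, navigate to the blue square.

turn left 29°, forward 12.1 m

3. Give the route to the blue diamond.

turn left 20°, forward 9.1 m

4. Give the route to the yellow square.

turn left 38°, forward 14.2 m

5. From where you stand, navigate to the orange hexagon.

turn right 46°, forward 1.5 m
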